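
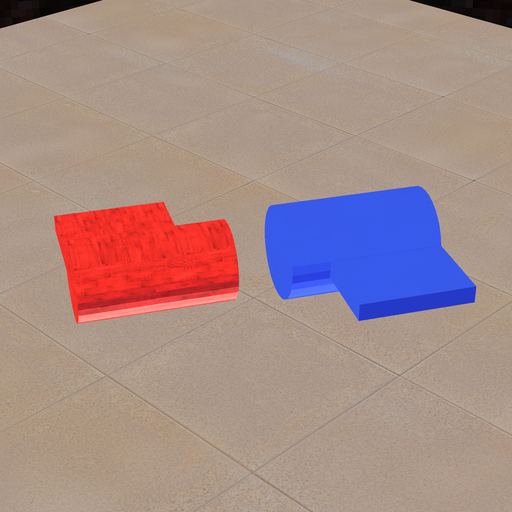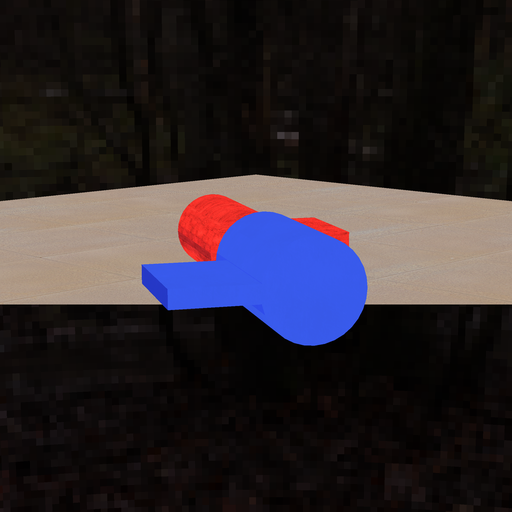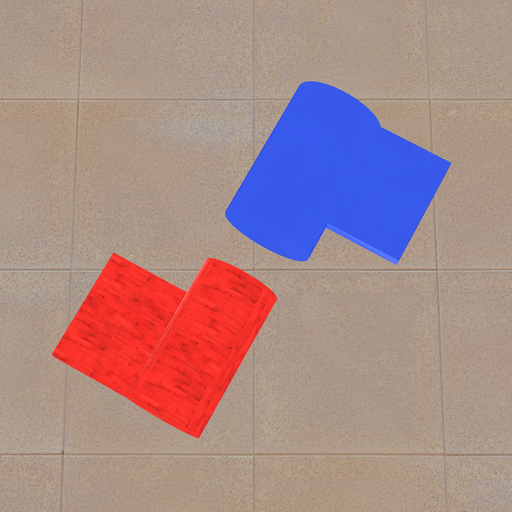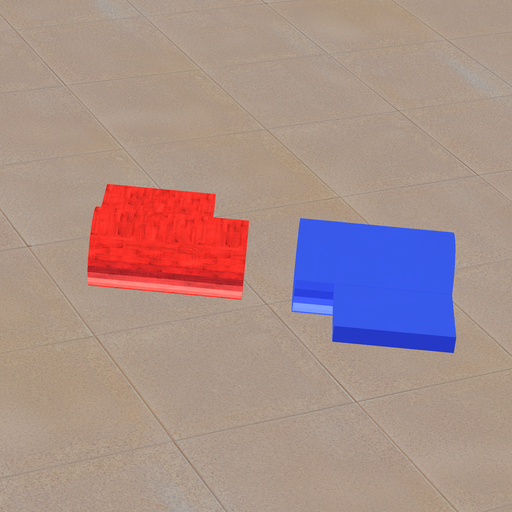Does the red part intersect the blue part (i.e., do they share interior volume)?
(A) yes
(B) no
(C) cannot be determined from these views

(B) no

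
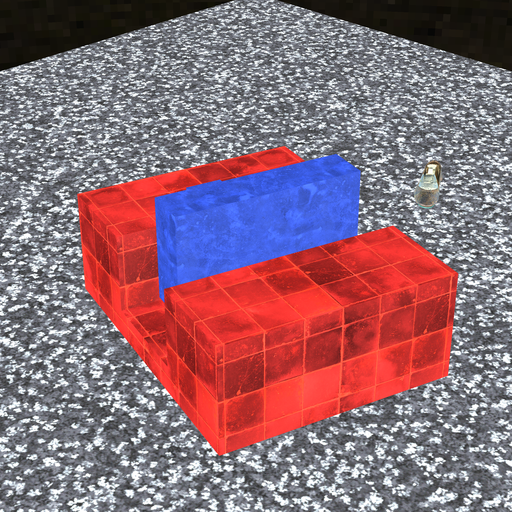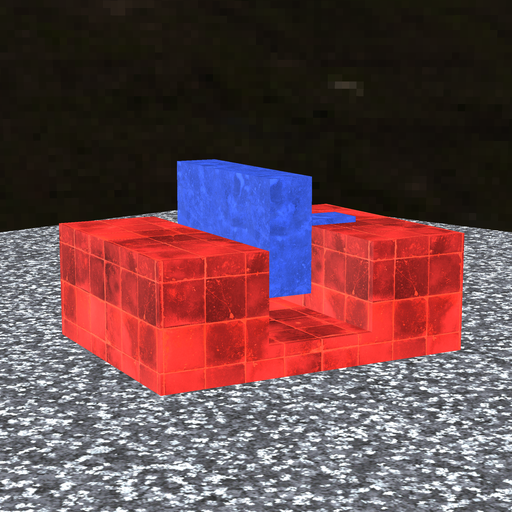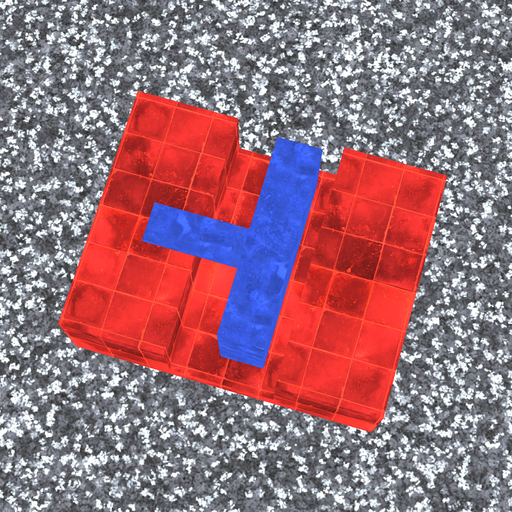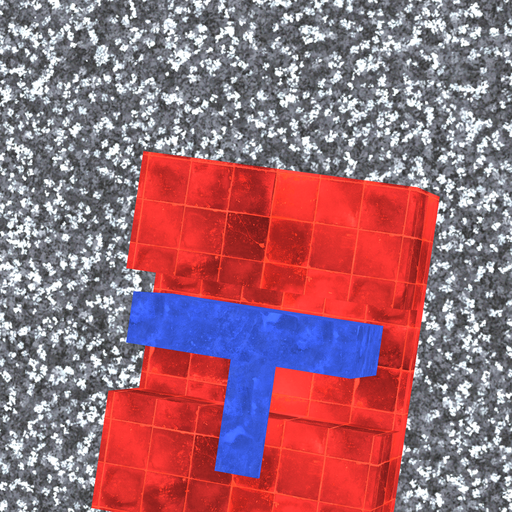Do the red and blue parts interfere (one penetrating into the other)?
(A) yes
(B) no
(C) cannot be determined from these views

(B) no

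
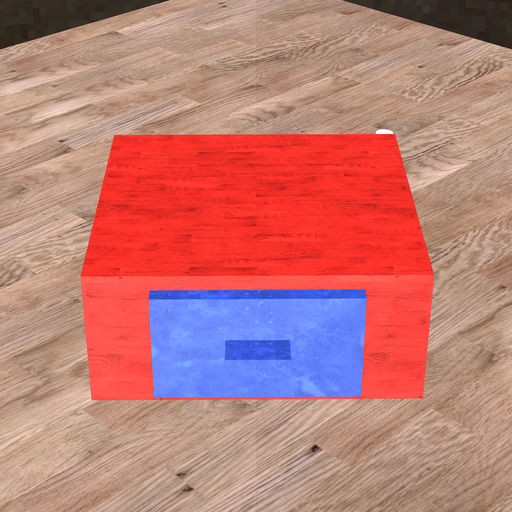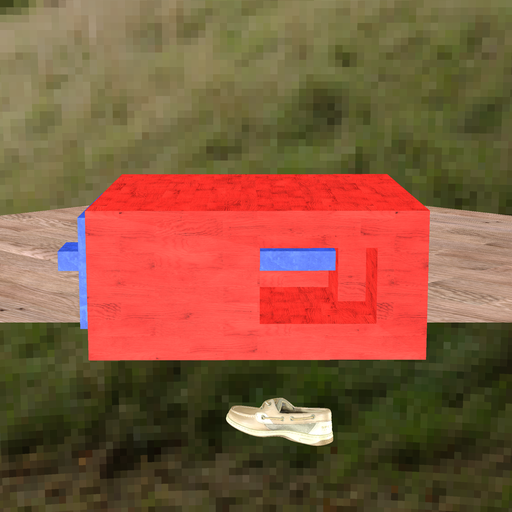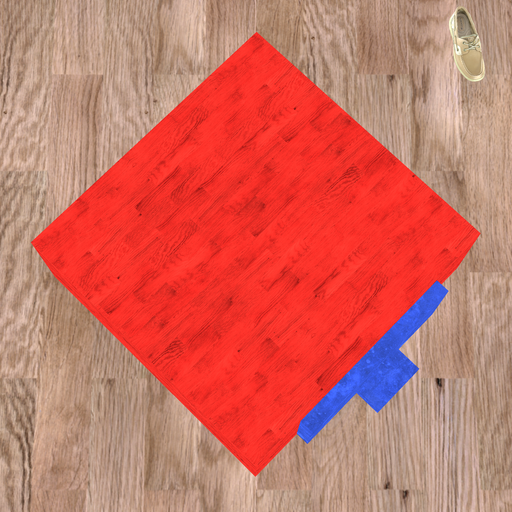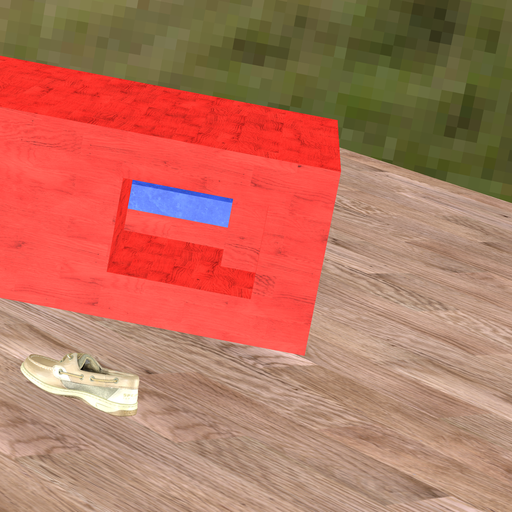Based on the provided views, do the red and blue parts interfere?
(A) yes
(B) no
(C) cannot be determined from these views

(A) yes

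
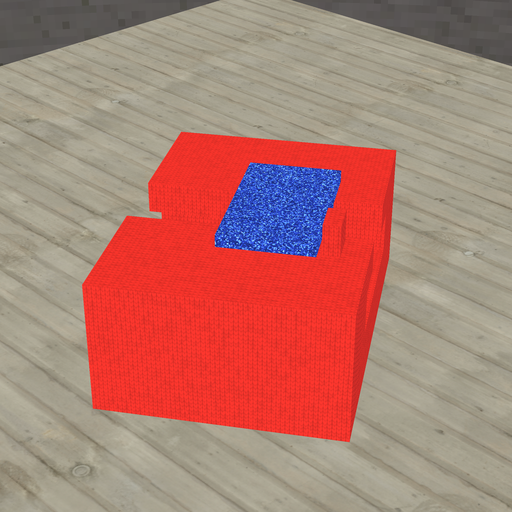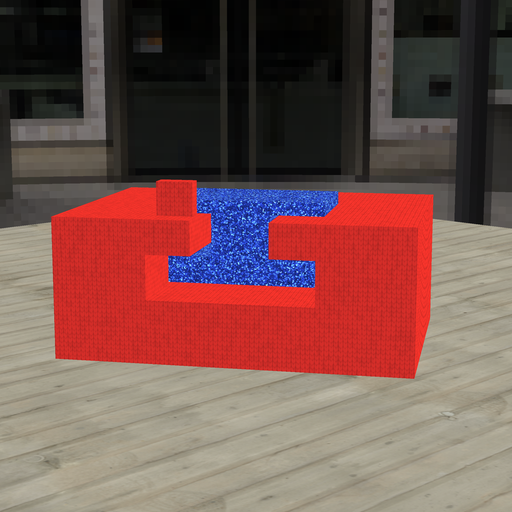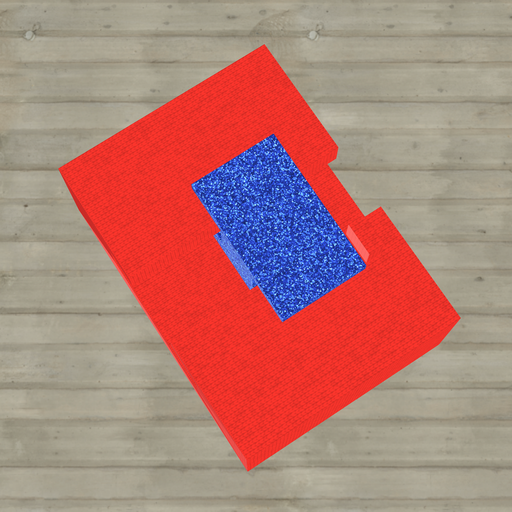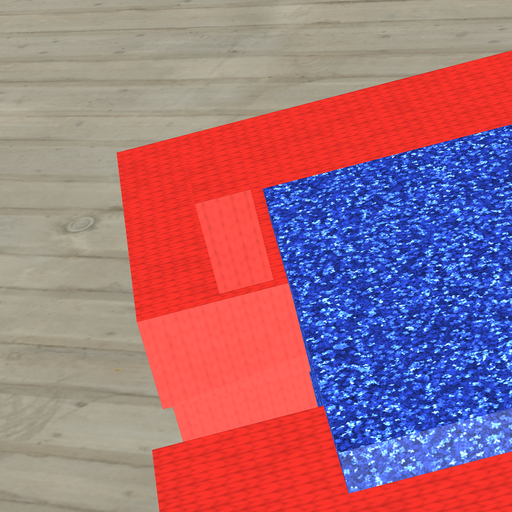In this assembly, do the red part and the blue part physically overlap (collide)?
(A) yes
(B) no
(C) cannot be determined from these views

(B) no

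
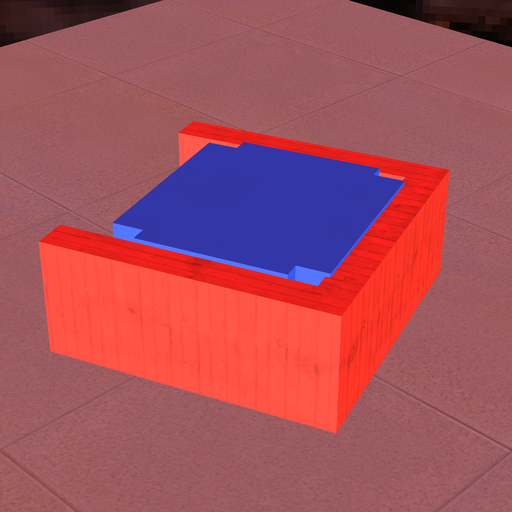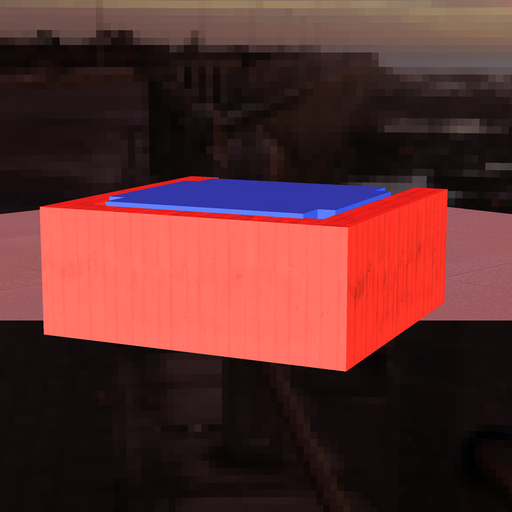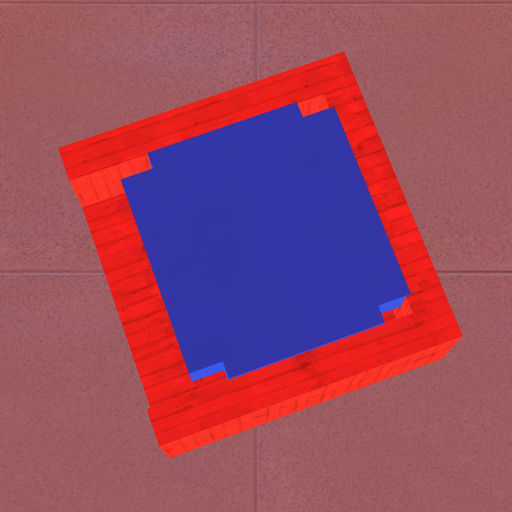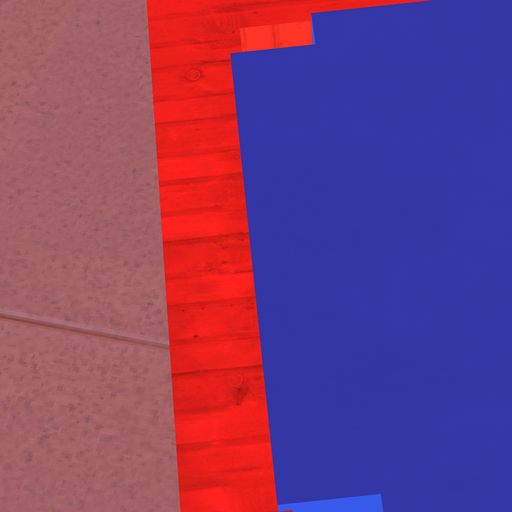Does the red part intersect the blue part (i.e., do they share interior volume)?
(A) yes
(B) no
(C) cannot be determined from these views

(A) yes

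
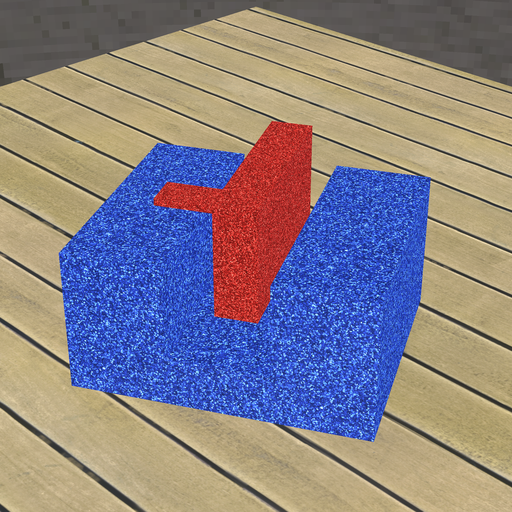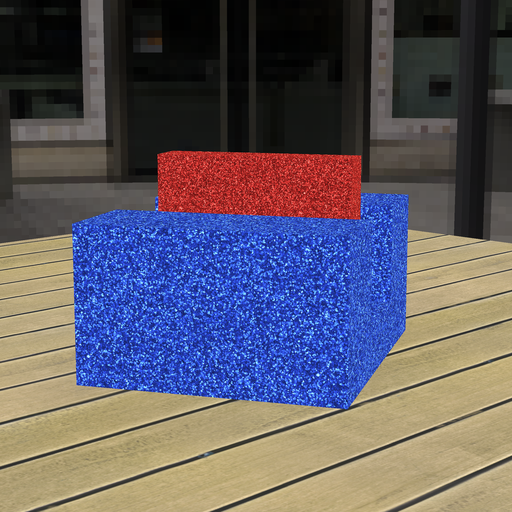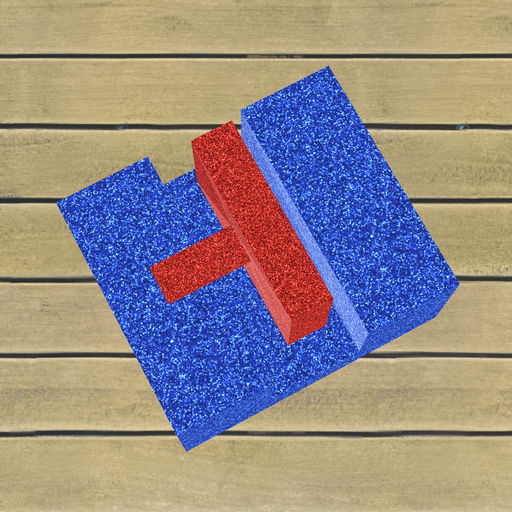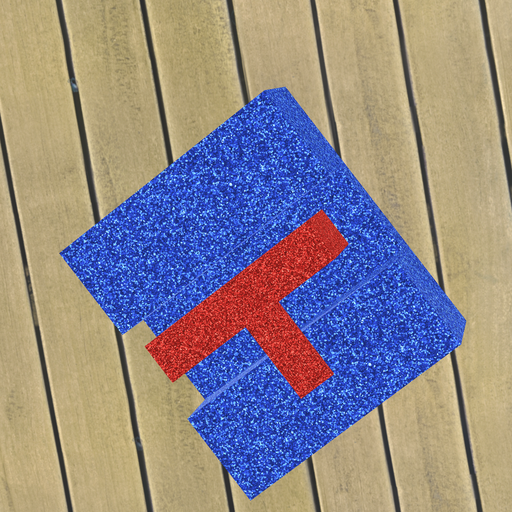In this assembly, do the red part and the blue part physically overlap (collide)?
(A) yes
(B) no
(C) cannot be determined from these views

(B) no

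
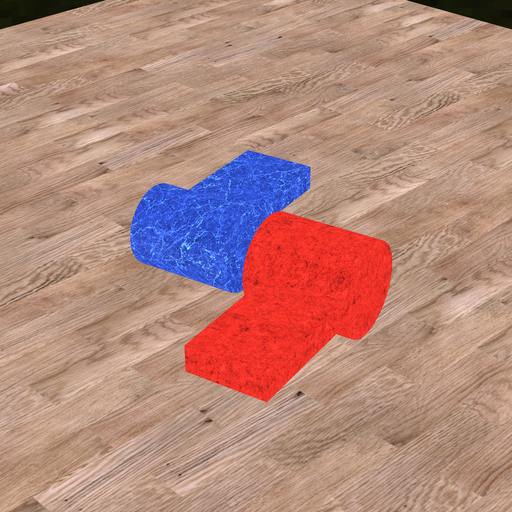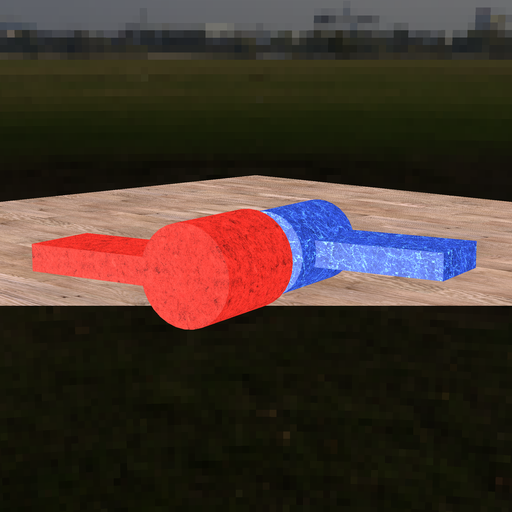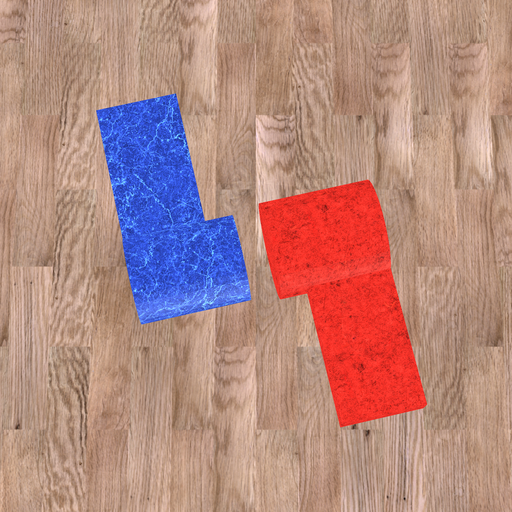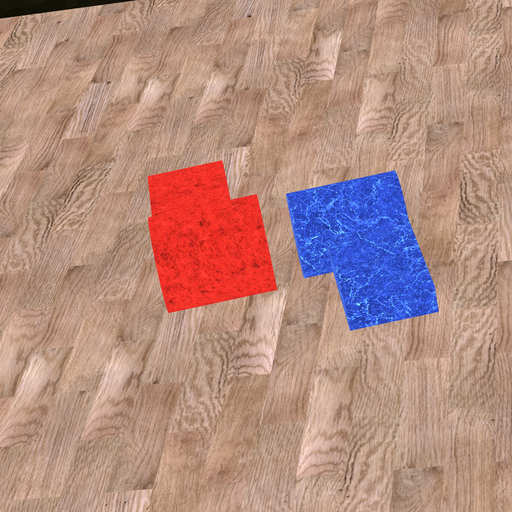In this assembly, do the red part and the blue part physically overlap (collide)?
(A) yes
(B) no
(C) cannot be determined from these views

(B) no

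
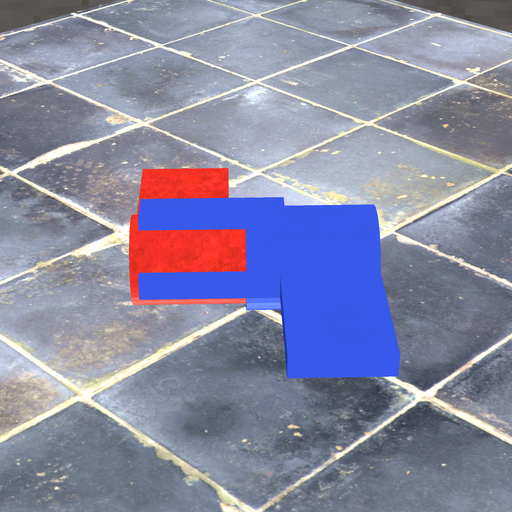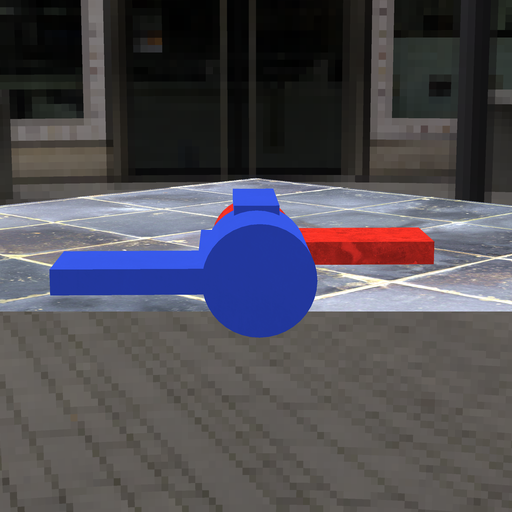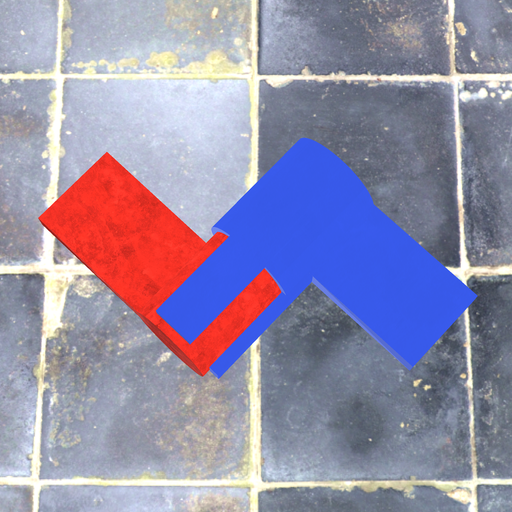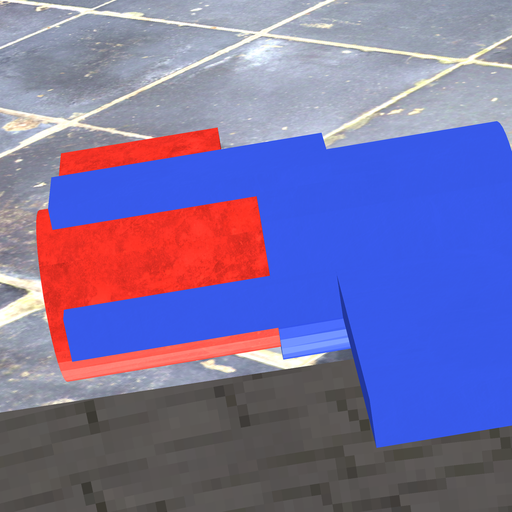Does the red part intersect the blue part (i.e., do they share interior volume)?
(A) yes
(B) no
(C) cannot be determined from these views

(A) yes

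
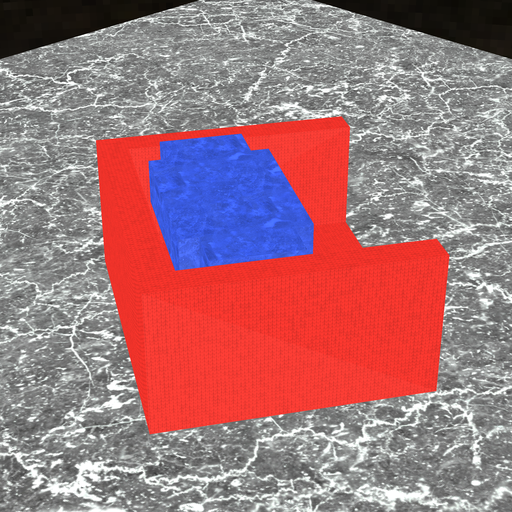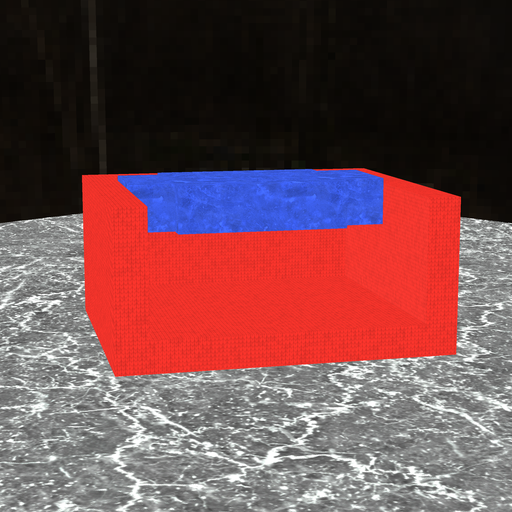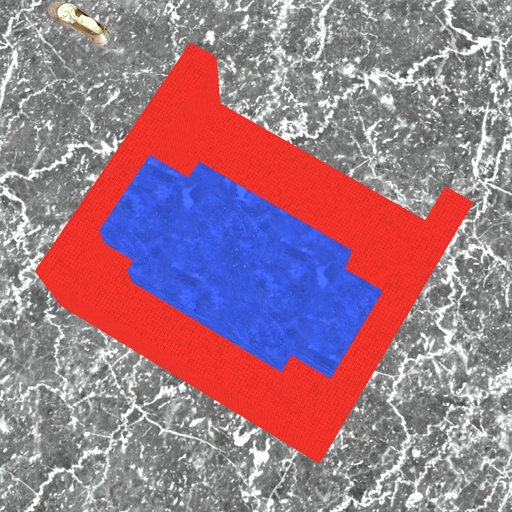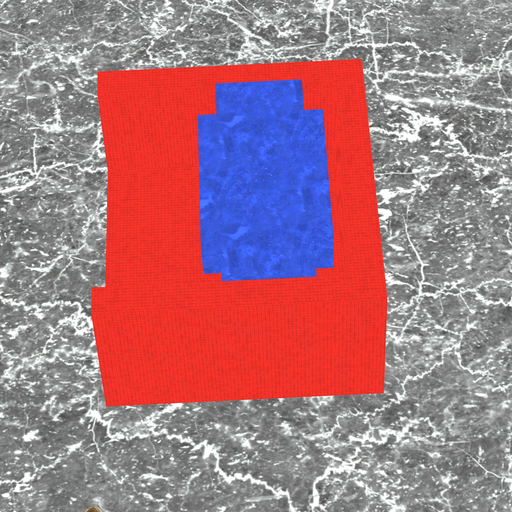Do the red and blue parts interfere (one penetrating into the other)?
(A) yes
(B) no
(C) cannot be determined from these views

(B) no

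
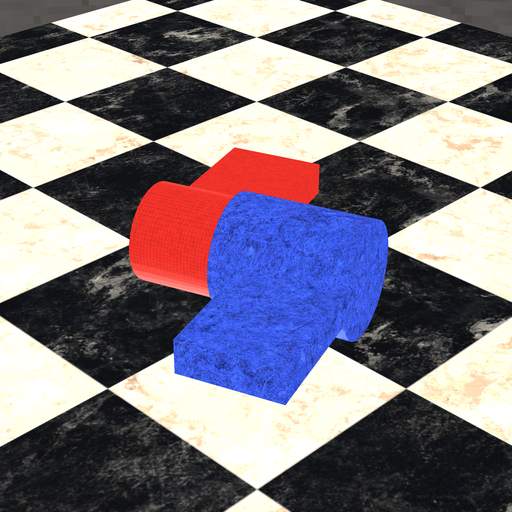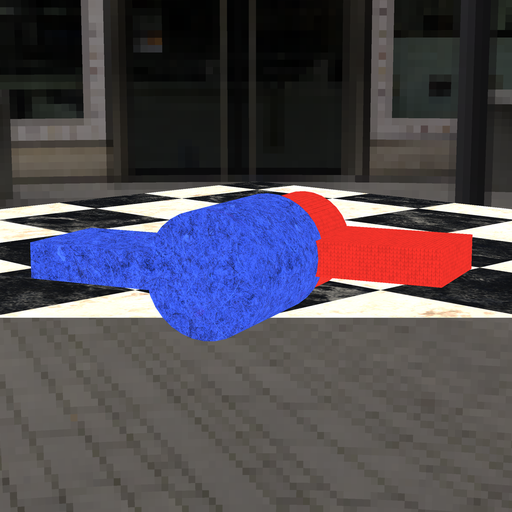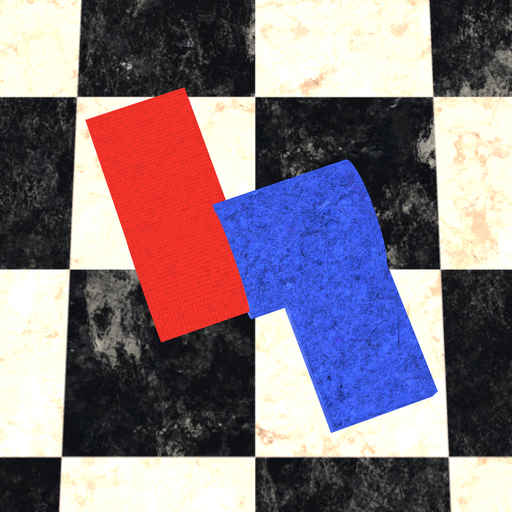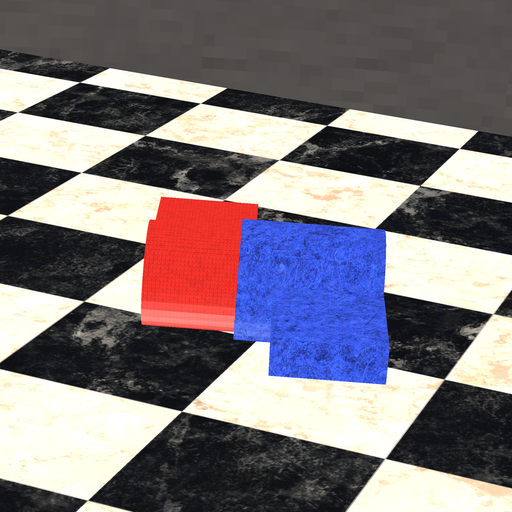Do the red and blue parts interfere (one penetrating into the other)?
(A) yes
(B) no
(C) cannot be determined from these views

(A) yes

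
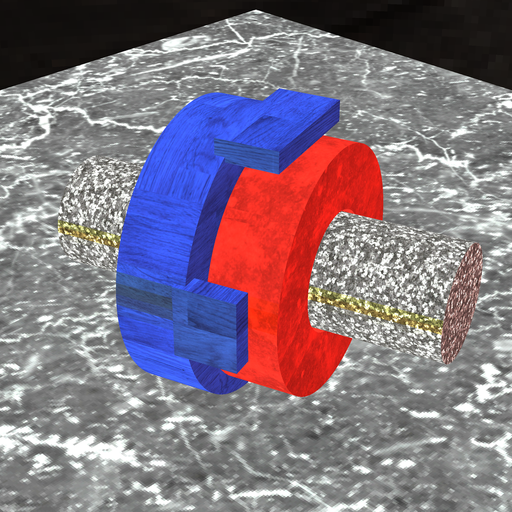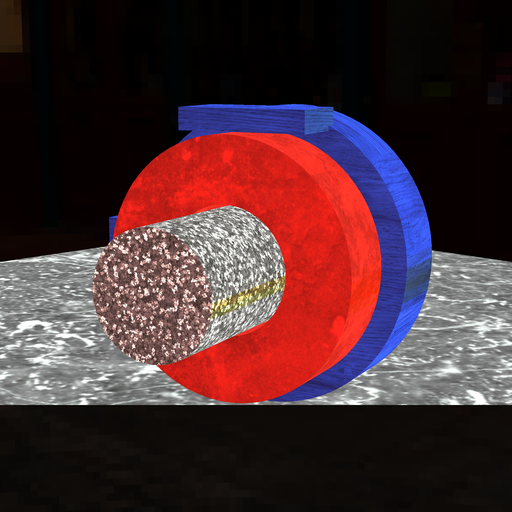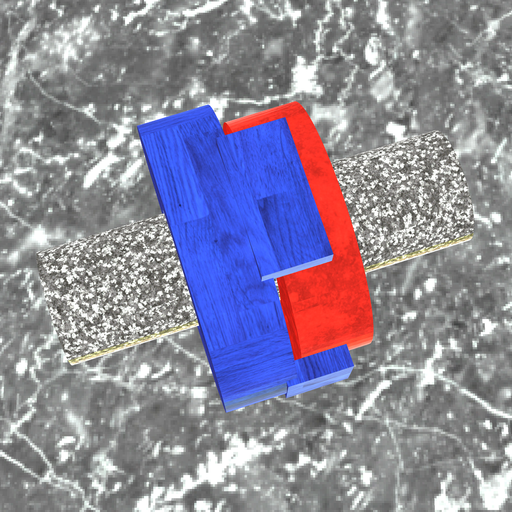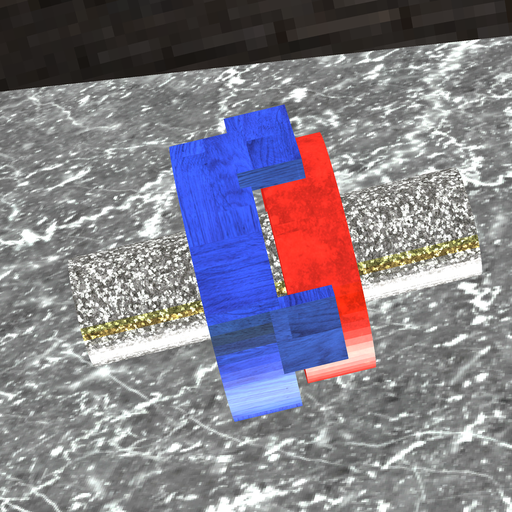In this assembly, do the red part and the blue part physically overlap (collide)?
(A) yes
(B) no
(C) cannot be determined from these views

(B) no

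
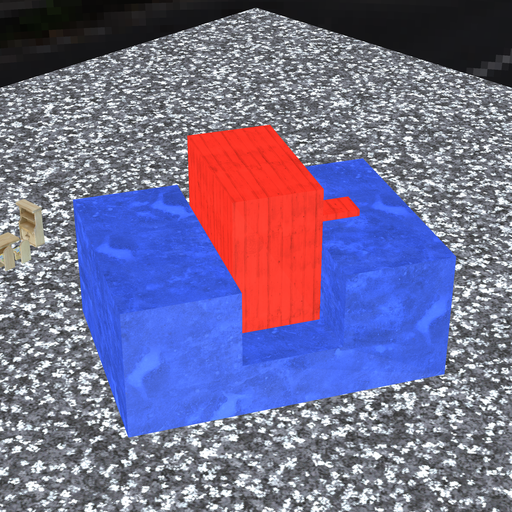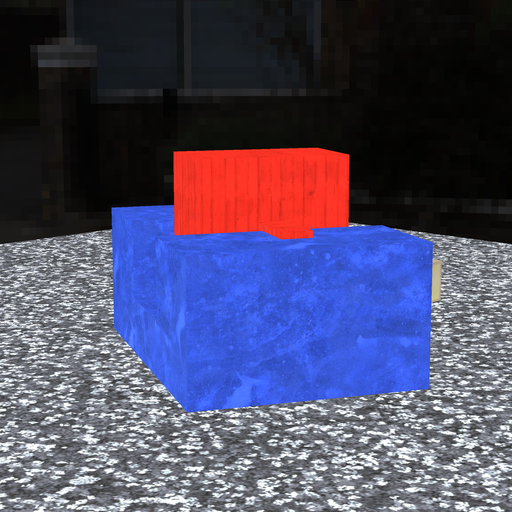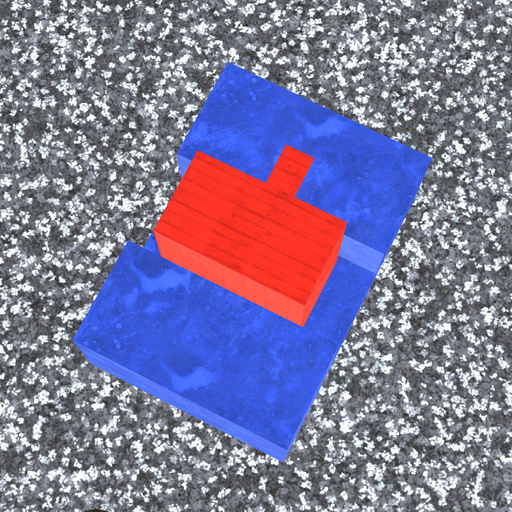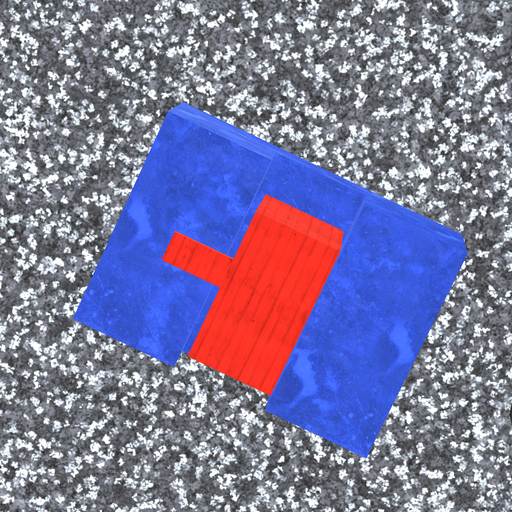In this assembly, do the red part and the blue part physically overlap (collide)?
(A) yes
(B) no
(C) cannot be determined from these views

(B) no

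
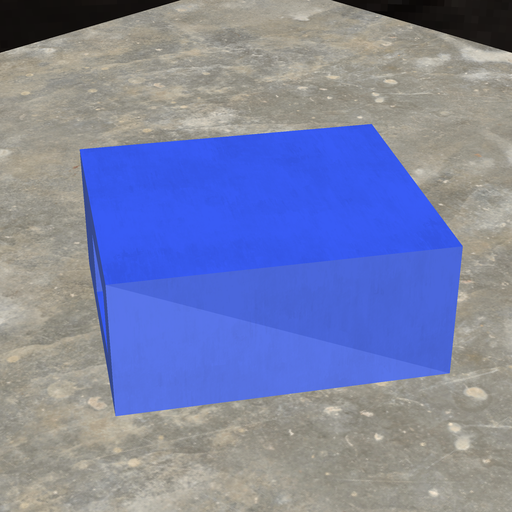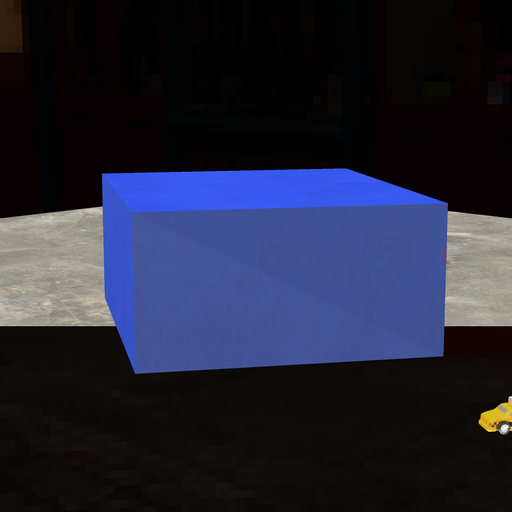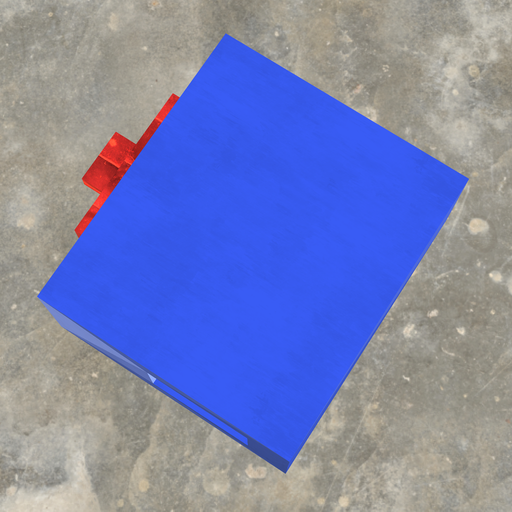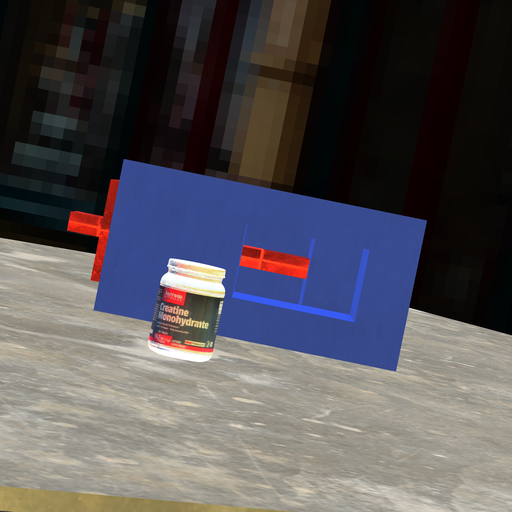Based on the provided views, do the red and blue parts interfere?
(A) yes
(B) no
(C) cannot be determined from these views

(A) yes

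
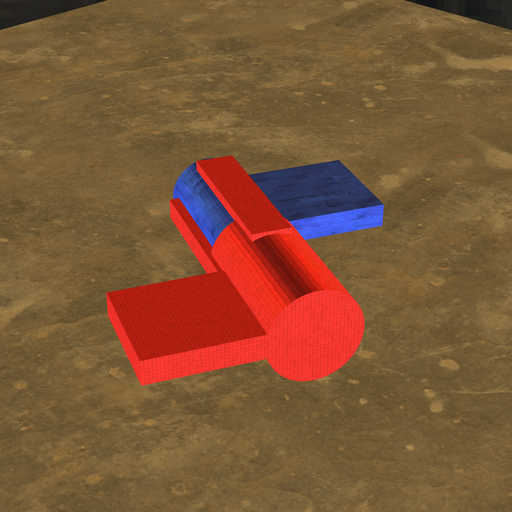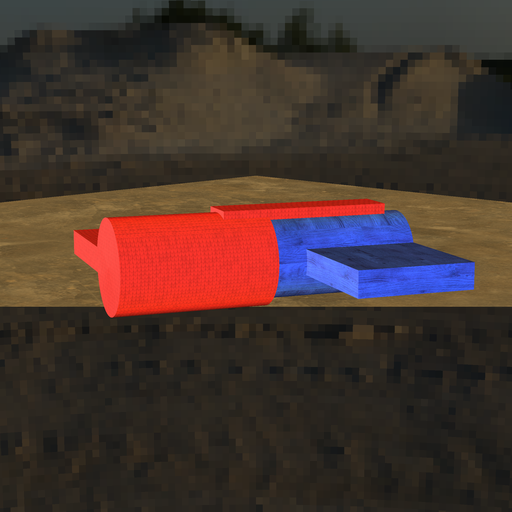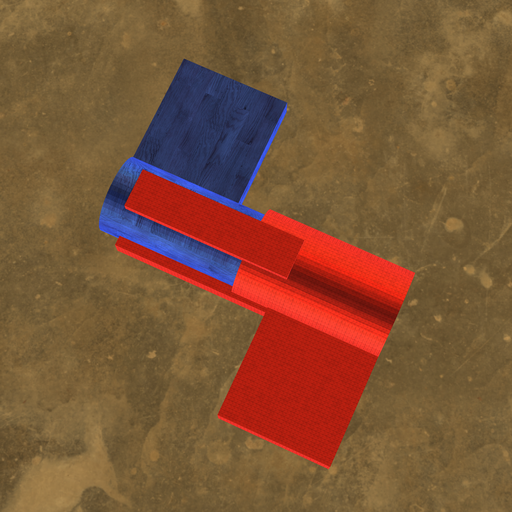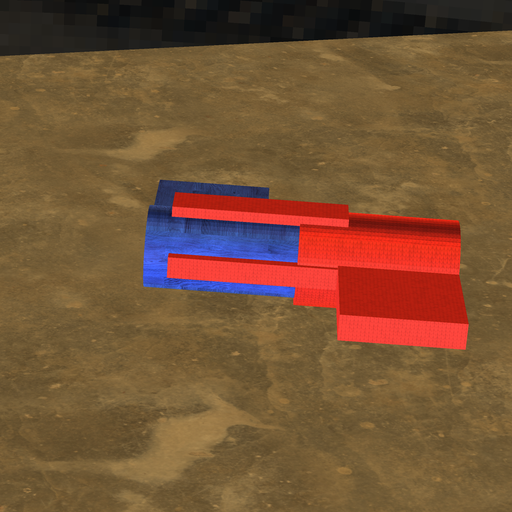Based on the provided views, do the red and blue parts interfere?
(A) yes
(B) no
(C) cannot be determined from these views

(A) yes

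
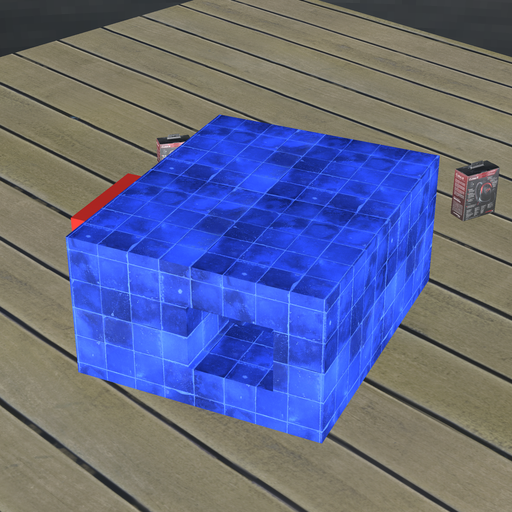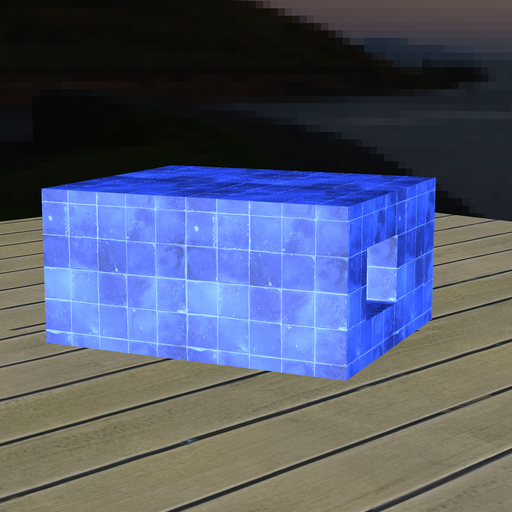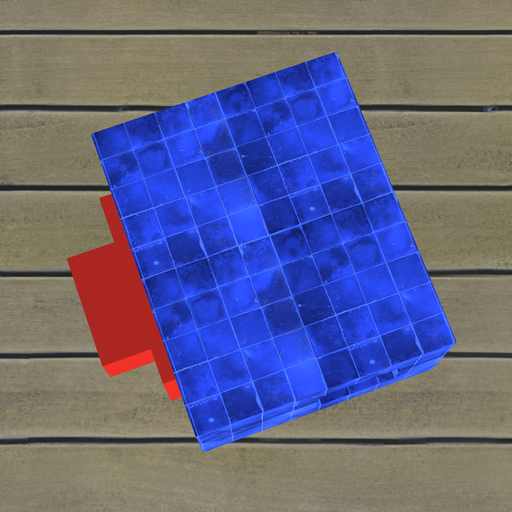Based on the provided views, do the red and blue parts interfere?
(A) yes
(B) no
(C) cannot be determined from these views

(C) cannot be determined from these views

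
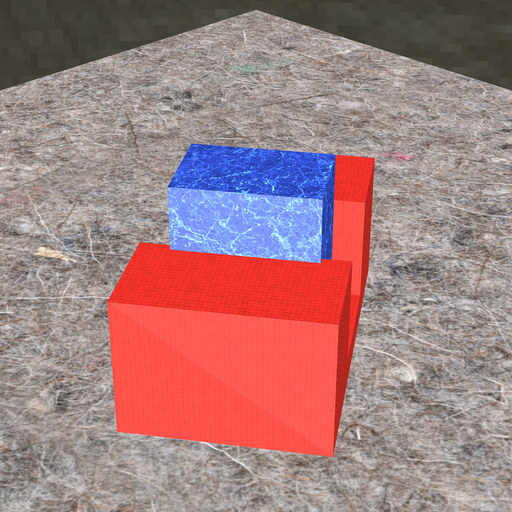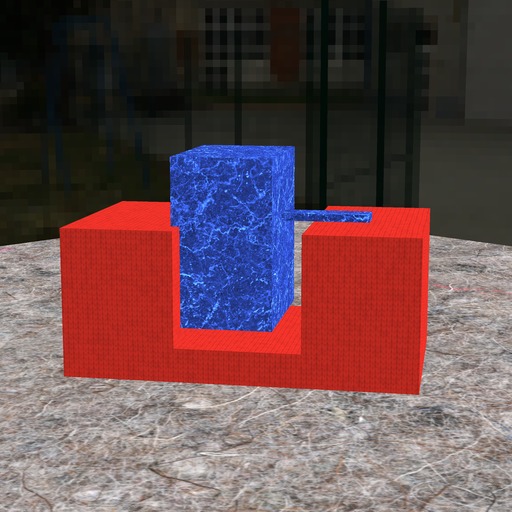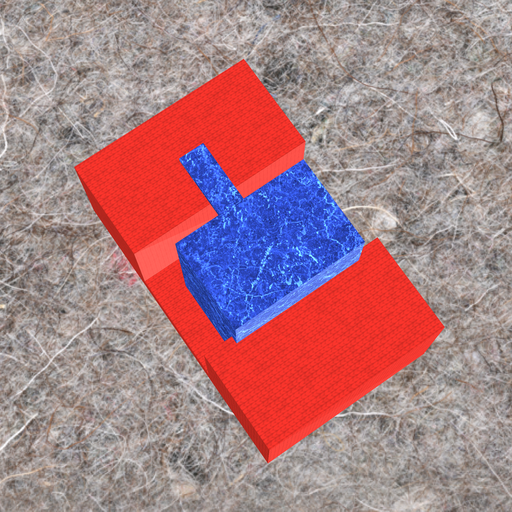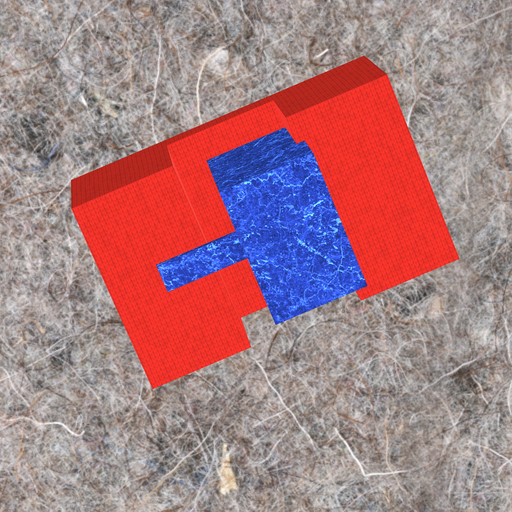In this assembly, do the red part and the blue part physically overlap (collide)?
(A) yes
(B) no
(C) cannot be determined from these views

(A) yes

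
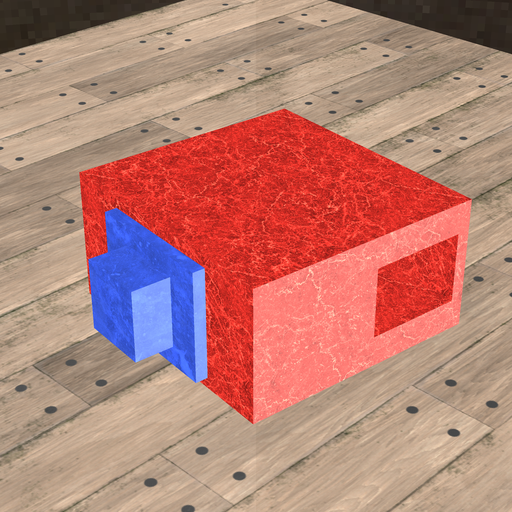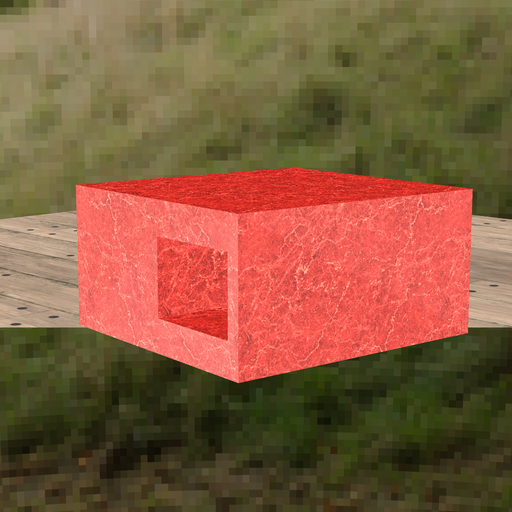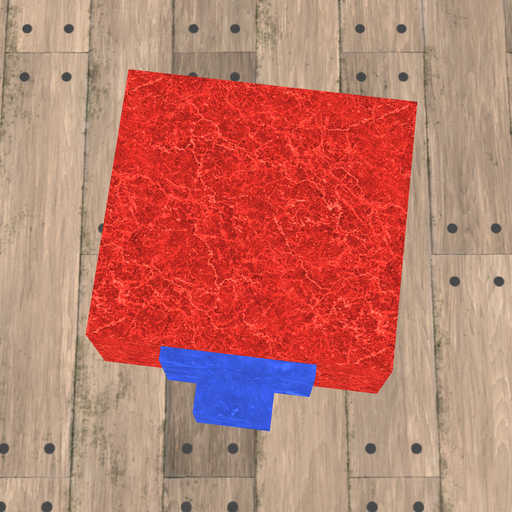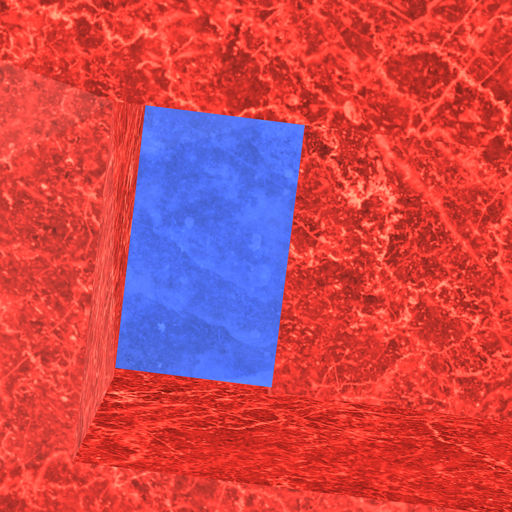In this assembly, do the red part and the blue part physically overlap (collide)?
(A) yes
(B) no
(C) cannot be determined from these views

(A) yes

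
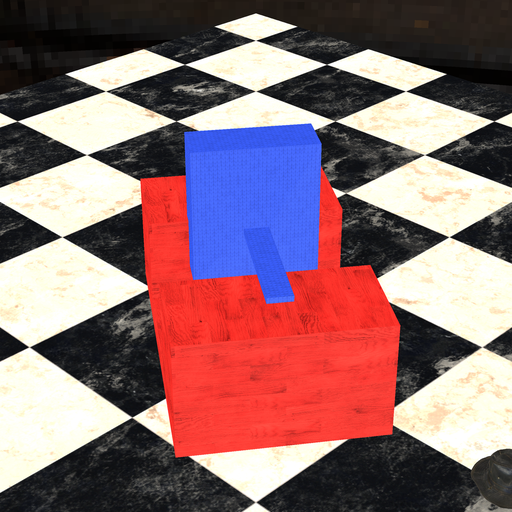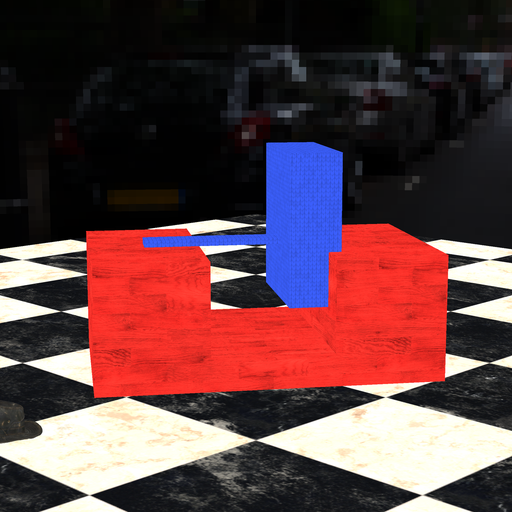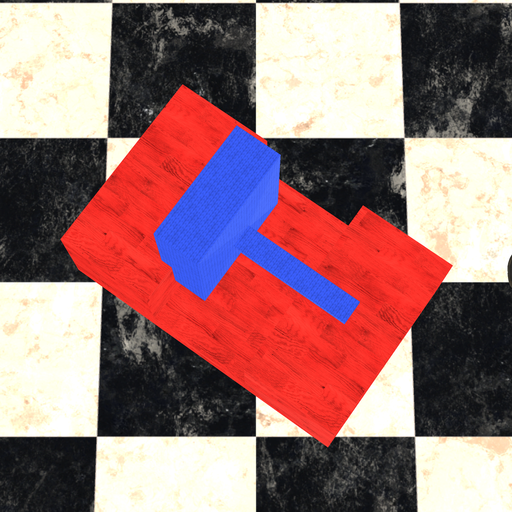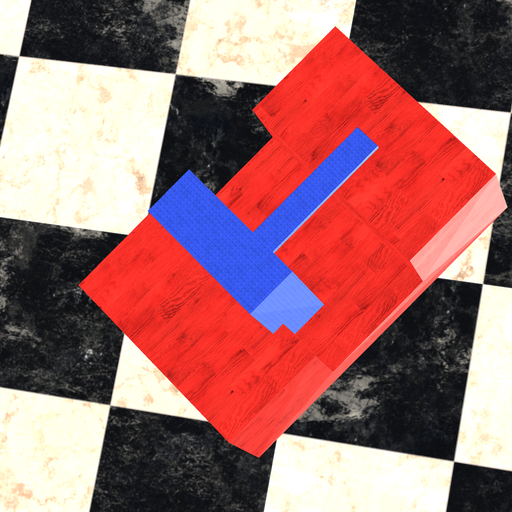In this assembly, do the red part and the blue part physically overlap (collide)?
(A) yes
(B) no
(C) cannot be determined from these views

(A) yes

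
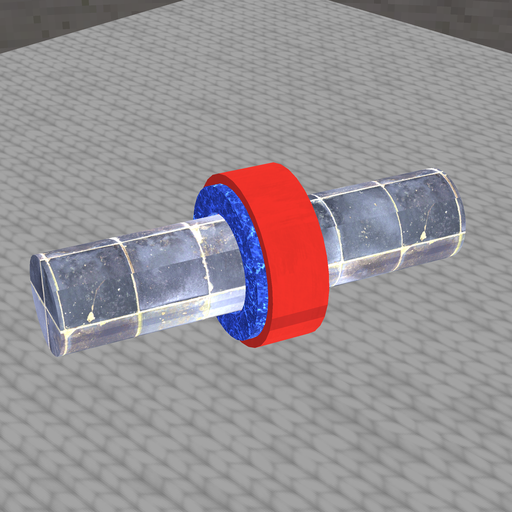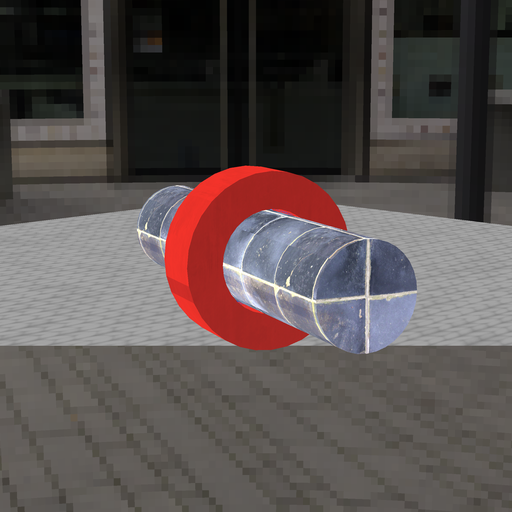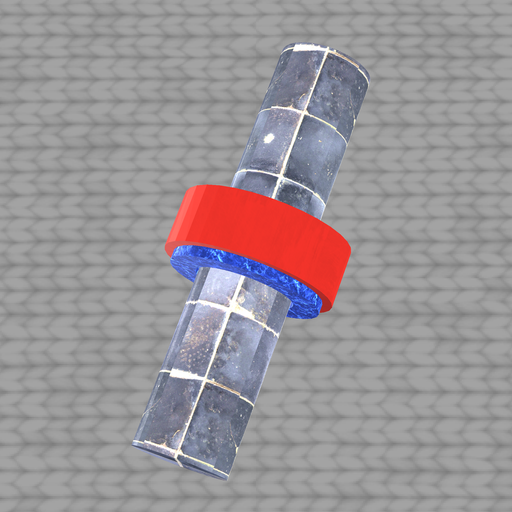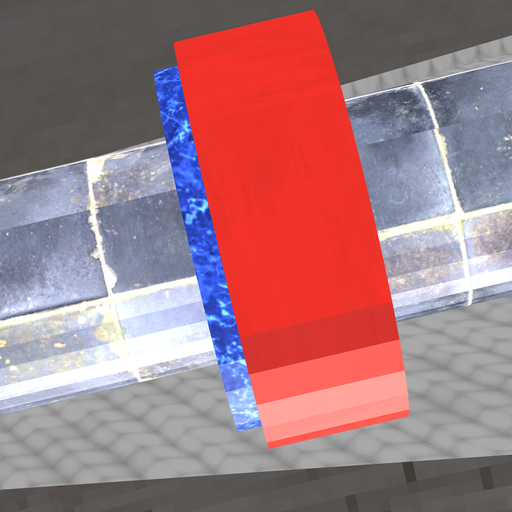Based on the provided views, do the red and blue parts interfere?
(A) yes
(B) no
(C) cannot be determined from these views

(A) yes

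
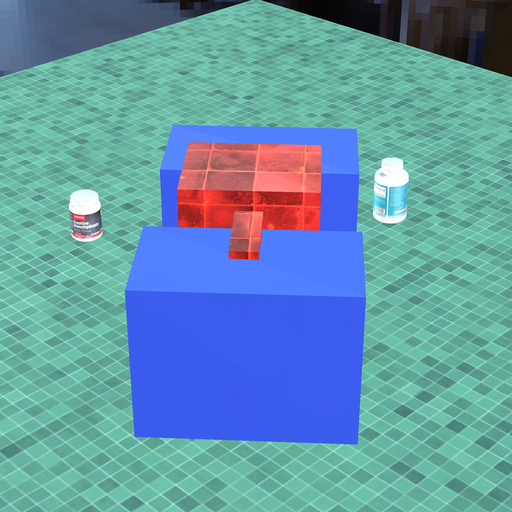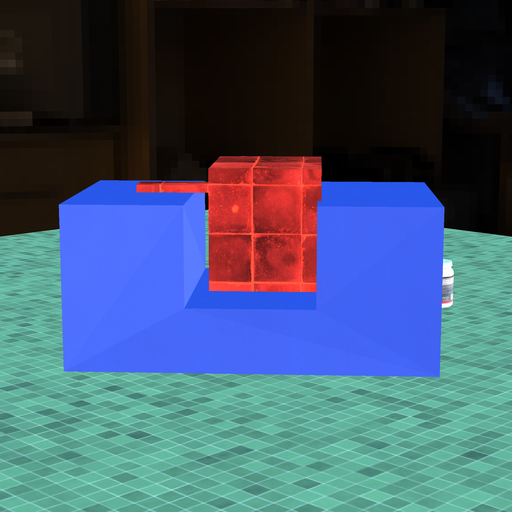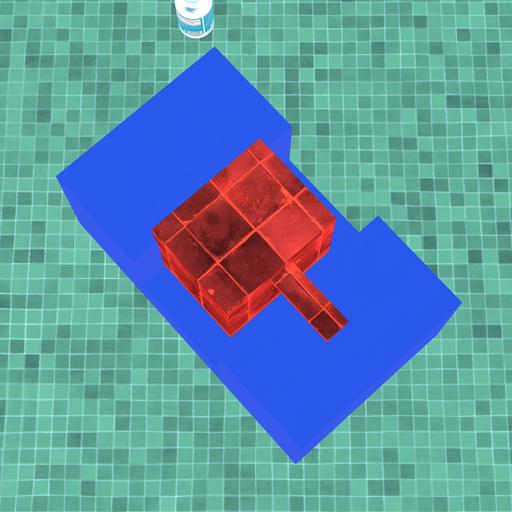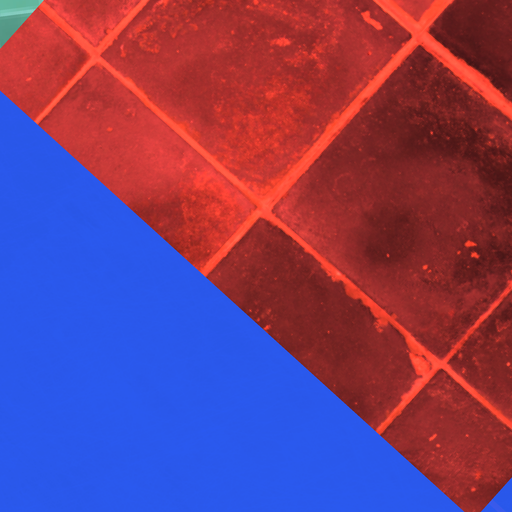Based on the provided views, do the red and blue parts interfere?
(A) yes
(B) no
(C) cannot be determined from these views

(A) yes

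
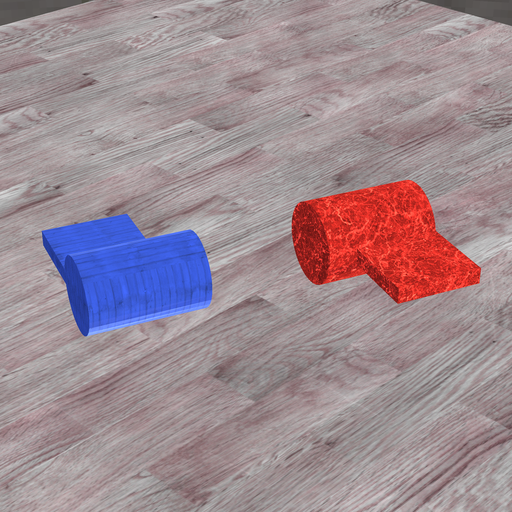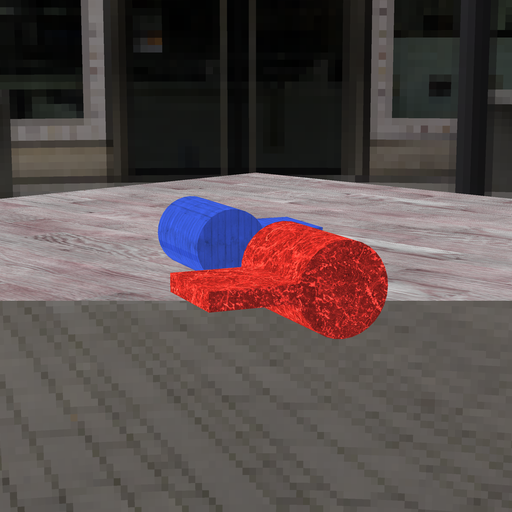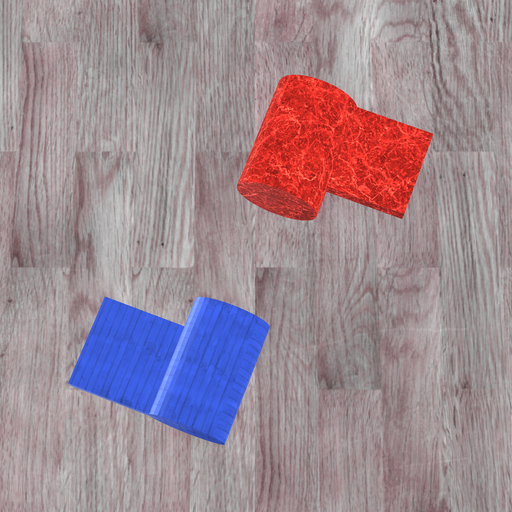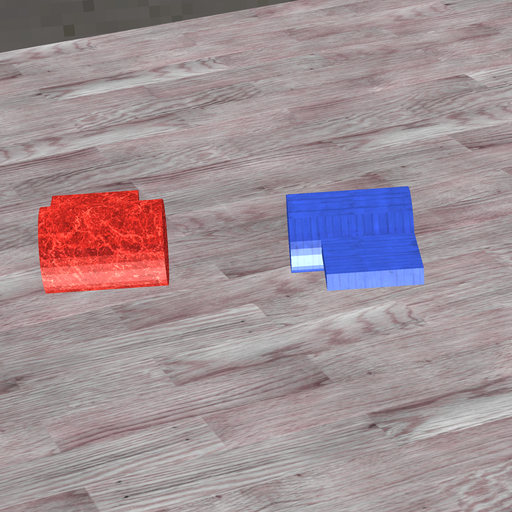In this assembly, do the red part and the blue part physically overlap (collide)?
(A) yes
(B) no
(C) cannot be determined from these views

(B) no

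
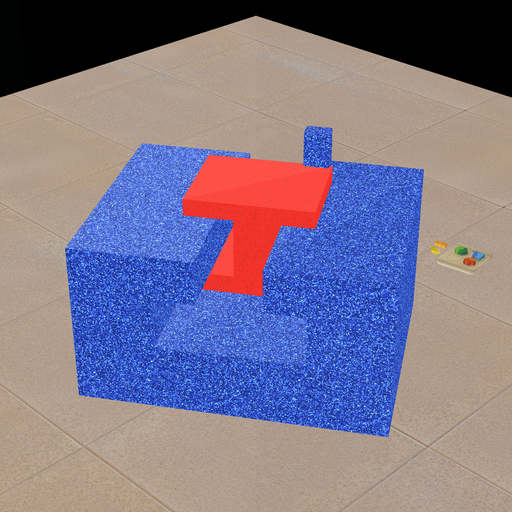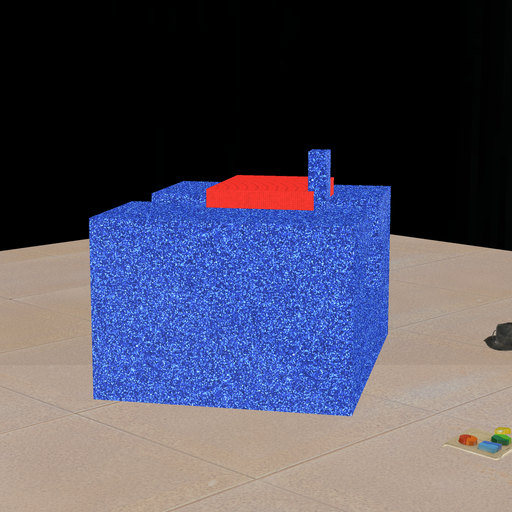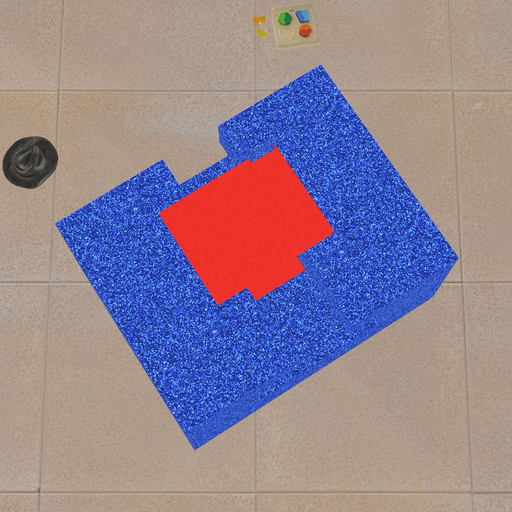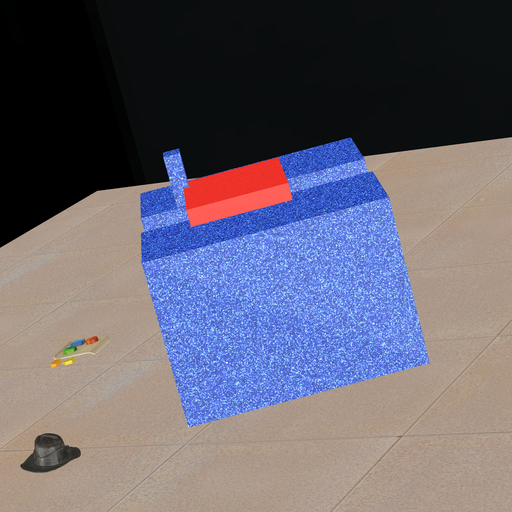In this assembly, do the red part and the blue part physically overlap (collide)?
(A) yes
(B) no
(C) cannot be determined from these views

(A) yes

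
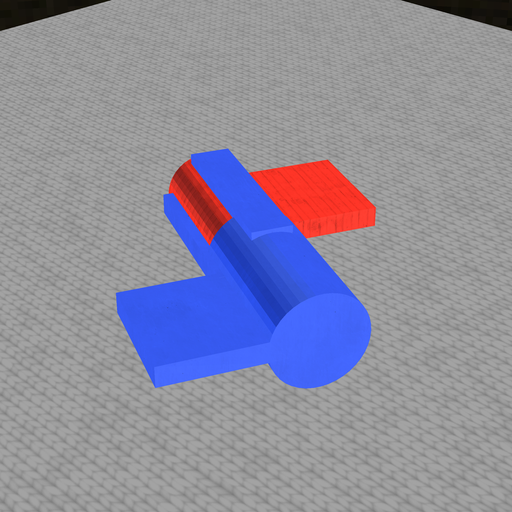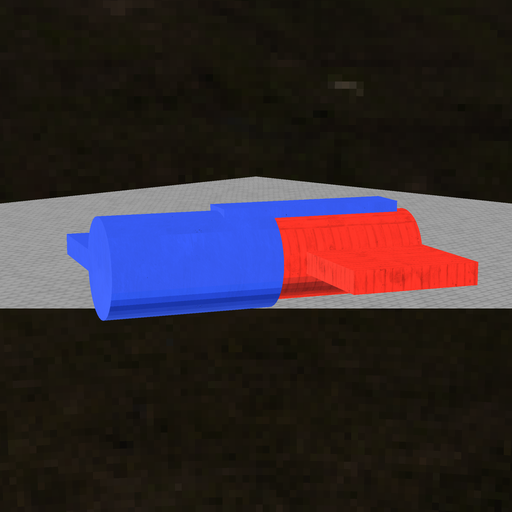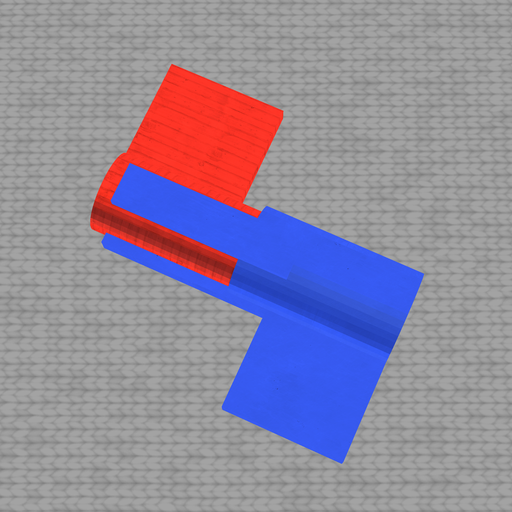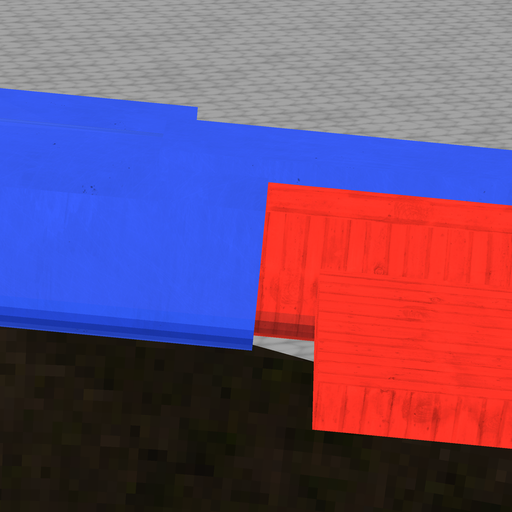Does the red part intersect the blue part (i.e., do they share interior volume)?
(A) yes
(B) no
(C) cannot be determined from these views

(A) yes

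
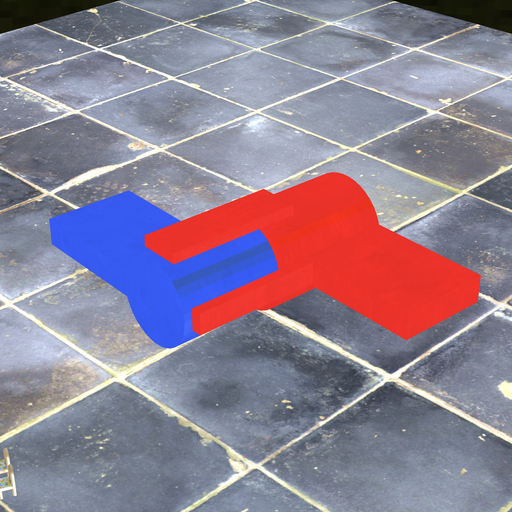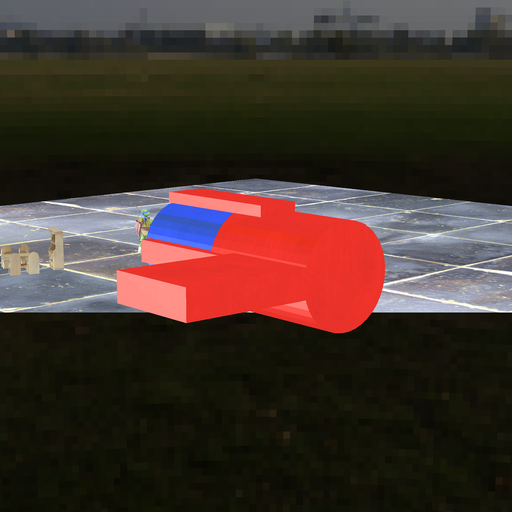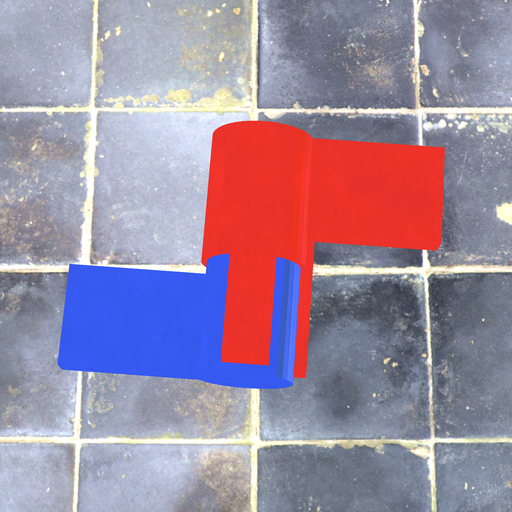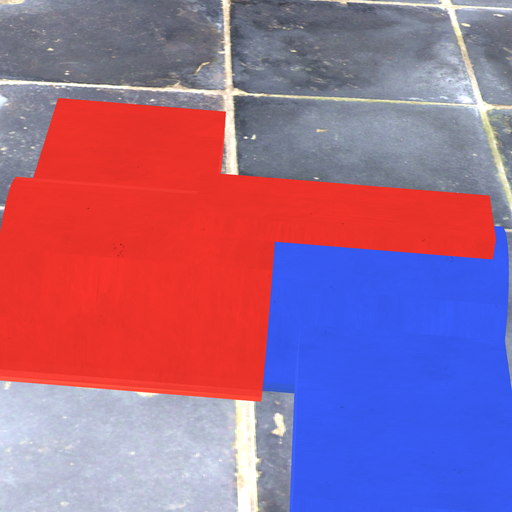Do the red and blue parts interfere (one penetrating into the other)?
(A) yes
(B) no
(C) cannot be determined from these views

(A) yes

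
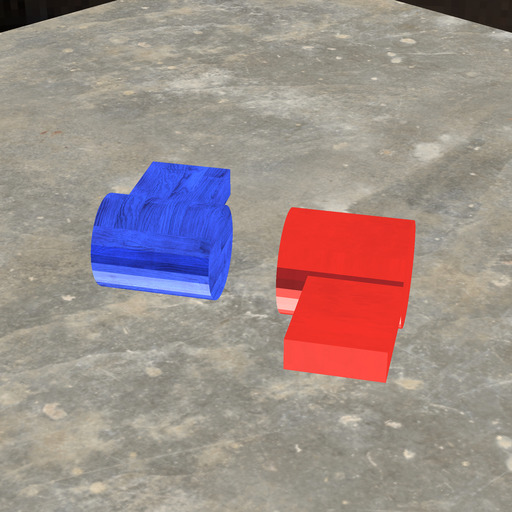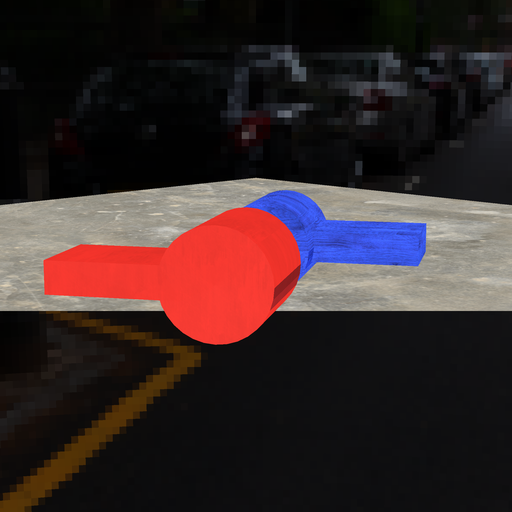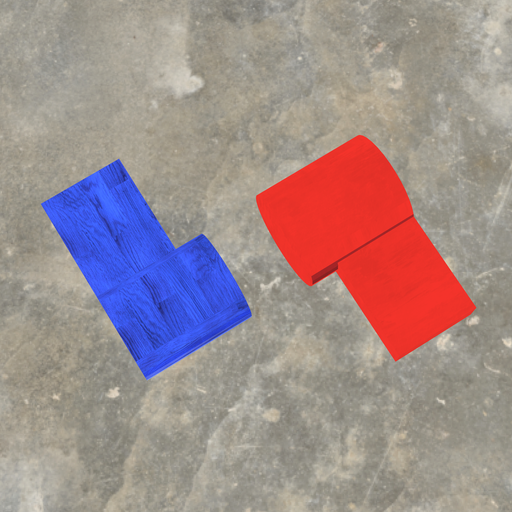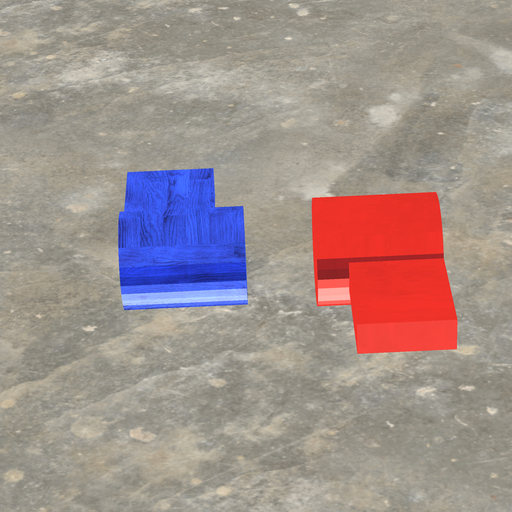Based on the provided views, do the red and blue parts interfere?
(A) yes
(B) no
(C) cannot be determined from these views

(B) no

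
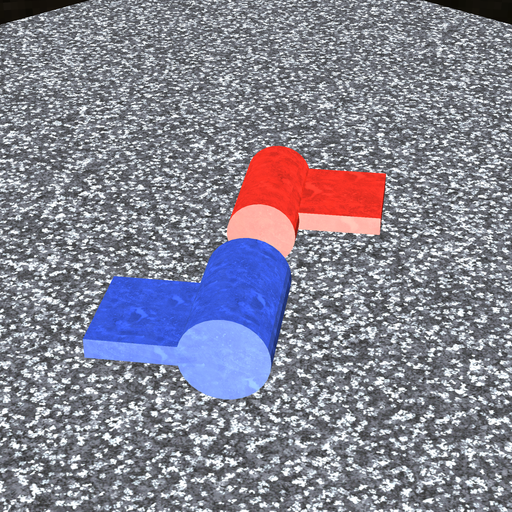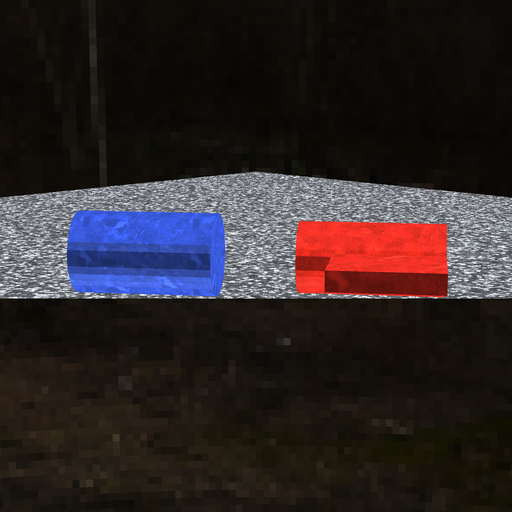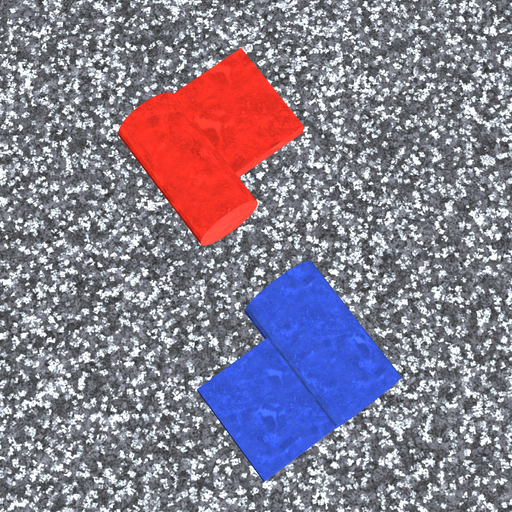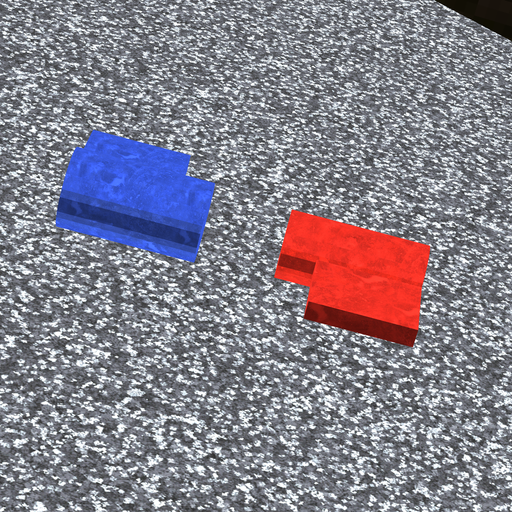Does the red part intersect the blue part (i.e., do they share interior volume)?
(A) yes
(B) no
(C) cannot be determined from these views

(B) no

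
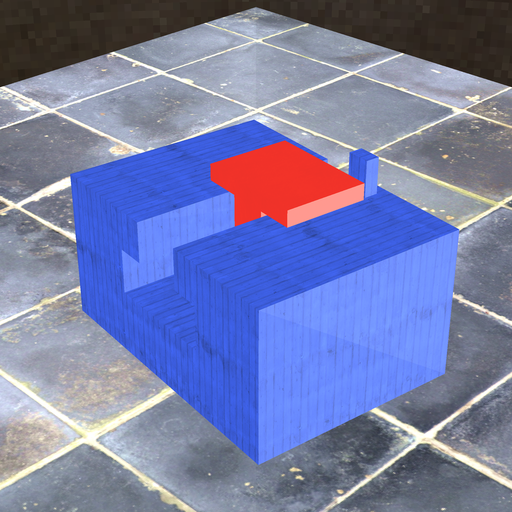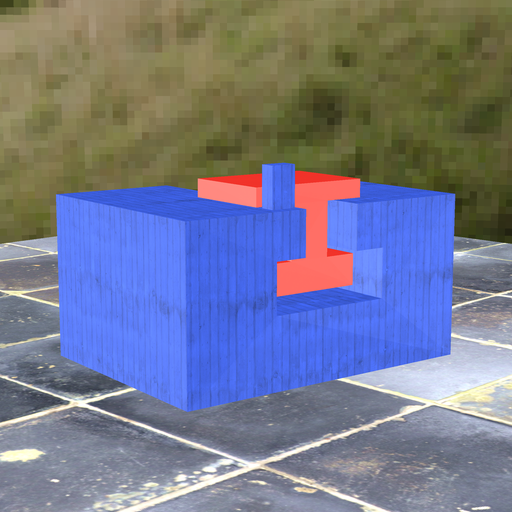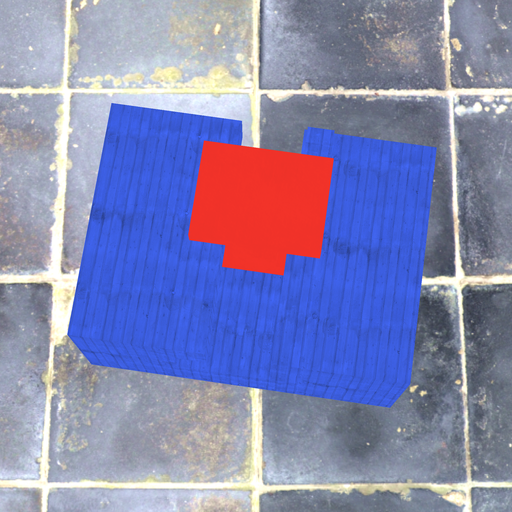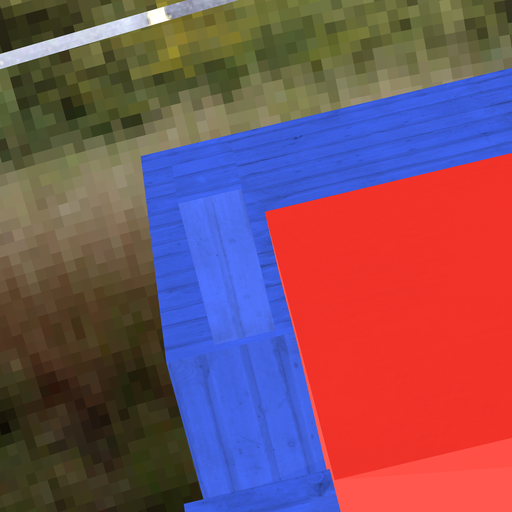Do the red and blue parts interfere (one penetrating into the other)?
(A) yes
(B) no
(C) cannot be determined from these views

(B) no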